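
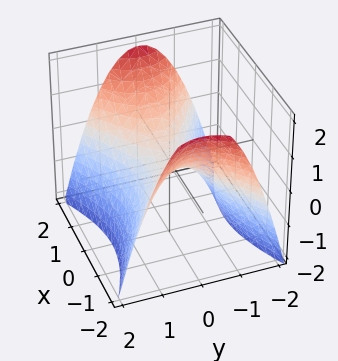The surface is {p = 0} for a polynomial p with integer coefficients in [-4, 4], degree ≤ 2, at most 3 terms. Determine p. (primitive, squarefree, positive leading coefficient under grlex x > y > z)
x^2 - 2*y^2 - 2*z

First, the degree is 2 — a saddle surface; a quadric.
Next, symmetries: mirror symmetry y ↦ −y ⇒ only even powers of y; mirror symmetry x ↦ −x ⇒ only even powers of x.
Next, observable constraints: it meets the z-axis at z = 0 (among the integer gridlines); it crosses the y-axis at the gridline y = 0.
Finally, fitting integer coefficients to these (and the overall shape) gives p.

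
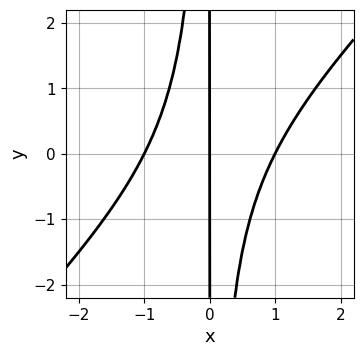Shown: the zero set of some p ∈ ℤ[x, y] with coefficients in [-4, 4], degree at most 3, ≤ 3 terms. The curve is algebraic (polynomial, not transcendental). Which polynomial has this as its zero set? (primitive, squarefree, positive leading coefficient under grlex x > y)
Degree: the shape is more complex than any degree-2 curve, so deg p = 3.
Observable constraints: the visible y-axis segment lies entirely on the curve; among the integer gridlines, it crosses the x-axis at x ∈ {-1, 0, 1}.
The integer polynomial consistent with all of this is the stated p.

x^3 - x^2*y - x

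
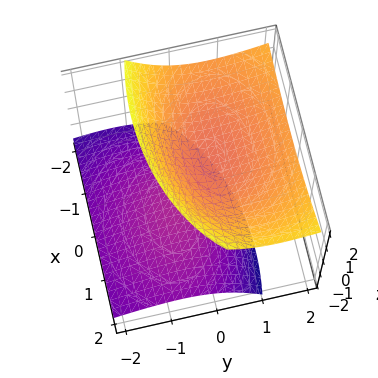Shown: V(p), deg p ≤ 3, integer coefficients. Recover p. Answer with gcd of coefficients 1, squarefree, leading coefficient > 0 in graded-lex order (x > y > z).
The picture has 2 separate pieces.
Degree: the shape is more complex than any degree-1 surface, so deg p = 2.
From the axis intercepts and sections: the surface avoids every integer x-axis point in the box; it misses every integer gridline on the y-axis.
Matching integer coefficients to the picture gives p.

x^2 + x*z + 2*y^2 - 3*y*z - 2*z^2 + 1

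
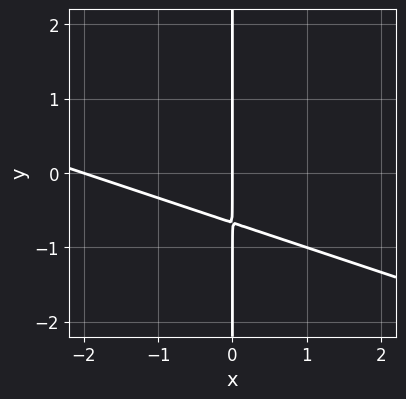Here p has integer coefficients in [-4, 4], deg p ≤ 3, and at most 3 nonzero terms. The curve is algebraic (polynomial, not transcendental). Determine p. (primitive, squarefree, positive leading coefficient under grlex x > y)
(a) Degree: the shape is more complex than any degree-1 curve, so deg p = 2.
(b) From the axis intercepts and sections: among the integer gridlines, it crosses the x-axis at x ∈ {-2, 0}; every point of the y-axis in the box is on the curve.
(c) Putting this together gives p.

x^2 + 3*x*y + 2*x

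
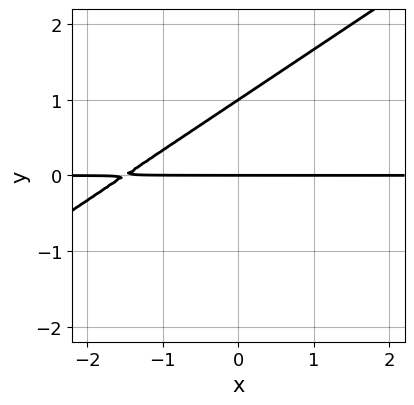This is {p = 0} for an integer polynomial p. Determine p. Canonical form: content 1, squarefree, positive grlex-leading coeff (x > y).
2*x*y - 3*y^2 + 3*y

1. Degree: the shape is more complex than any degree-1 curve, so deg p = 2.
2. Checking where it meets the axes: every point of the x-axis in the box is on the curve; the y-axis gridline crossings are at y ∈ {0, 1}.
3. Together with the visible shape, these determine p as stated.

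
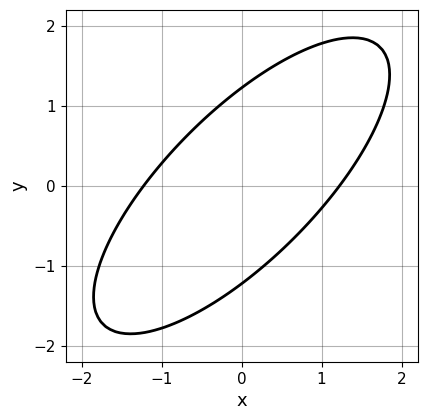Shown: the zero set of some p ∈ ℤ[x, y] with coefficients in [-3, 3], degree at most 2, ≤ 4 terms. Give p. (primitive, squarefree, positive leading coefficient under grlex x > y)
deg p = 2. A generic line meets the curve in up to 2 points.
The integer polynomial consistent with all of this is the stated p.

2*x^2 - 3*x*y + 2*y^2 - 3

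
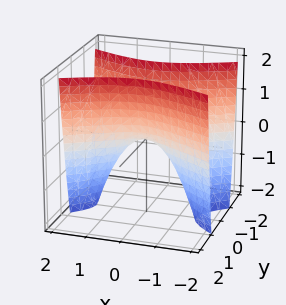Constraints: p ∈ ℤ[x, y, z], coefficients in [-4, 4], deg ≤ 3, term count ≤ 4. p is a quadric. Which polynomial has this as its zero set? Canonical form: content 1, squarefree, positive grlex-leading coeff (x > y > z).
x^2 - 3*y^2 + z

The degree is 2 — a hyperbolic paraboloid; a quadric.
Symmetries: mirror symmetry y ↦ −y ⇒ only even powers of y; it's symmetric under x → −x, forcing even powers of x.
From the visible intercepts: one x-axis crossing is at x = 0; it crosses the z-axis at the gridline z = 0.
These observations pin down the coefficients.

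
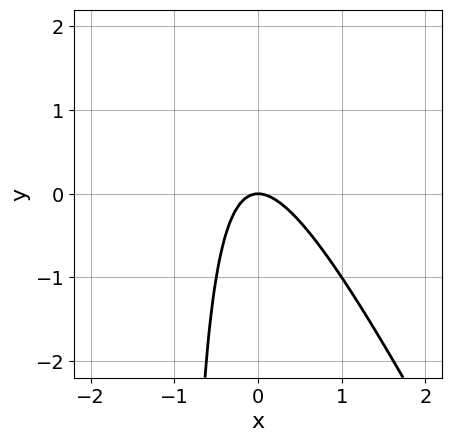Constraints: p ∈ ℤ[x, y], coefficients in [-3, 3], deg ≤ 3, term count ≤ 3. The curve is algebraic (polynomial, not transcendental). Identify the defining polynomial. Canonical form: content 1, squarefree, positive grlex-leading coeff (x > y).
First, degree: the shape is more complex than any degree-1 curve, so deg p = 2.
Next, checking where it meets the axes: it crosses the y-axis at the gridline y = 0; it crosses the x-axis at the gridline x = 0.
Finally, solving for integer coefficients yields p as stated.

2*x^2 + x*y + y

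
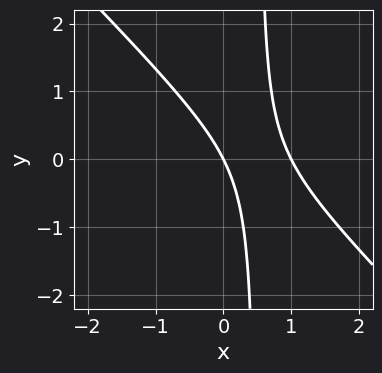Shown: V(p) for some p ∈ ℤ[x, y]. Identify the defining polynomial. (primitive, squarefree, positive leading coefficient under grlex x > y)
2*x^2 + 2*x*y - 2*x - y

The degree is 2 — a generic line meets the curve in up to 2 points.
From the axis intercepts and sections: one y-axis crossing is at y = 0; among the integer gridlines, it crosses the x-axis at x ∈ {0, 1}.
Together with the visible shape, these determine p as stated.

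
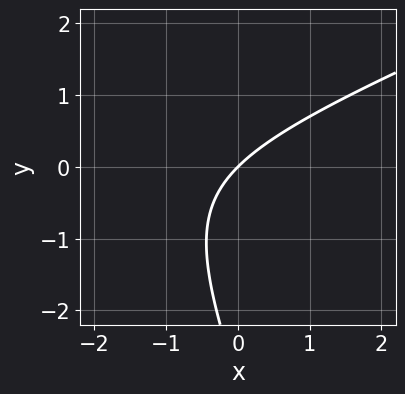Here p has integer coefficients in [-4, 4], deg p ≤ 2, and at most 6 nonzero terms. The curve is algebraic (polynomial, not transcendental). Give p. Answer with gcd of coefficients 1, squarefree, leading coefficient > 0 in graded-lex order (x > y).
x^2 - 2*x*y - y^2 + 3*x - 3*y

1. Degree: the shape is more complex than any degree-1 curve, so deg p = 2.
2. From the visible intercepts: it crosses the x-axis at the gridline x = 0; it meets the y-axis at y = 0 (among the integer gridlines).
3. These observations pin down the coefficients.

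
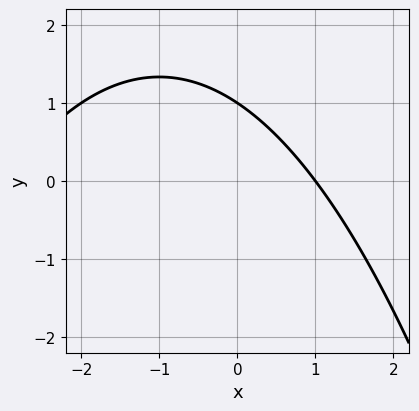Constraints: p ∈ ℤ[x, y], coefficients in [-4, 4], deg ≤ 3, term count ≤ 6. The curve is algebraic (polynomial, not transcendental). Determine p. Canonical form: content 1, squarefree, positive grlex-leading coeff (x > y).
1. The degree is 2 — the shape is more complex than any degree-1 curve.
2. Checking where it meets the axes: it crosses the y-axis at the gridline y = 1; one x-axis crossing is at x = 1.
3. Together with the visible shape, these determine p as stated.

x^2 + 2*x + 3*y - 3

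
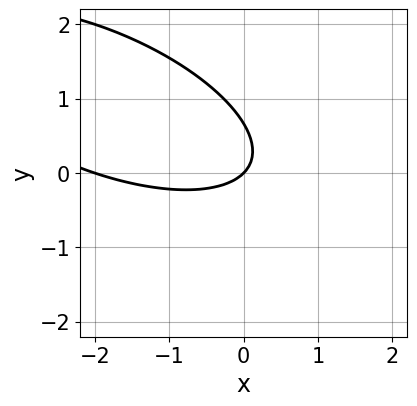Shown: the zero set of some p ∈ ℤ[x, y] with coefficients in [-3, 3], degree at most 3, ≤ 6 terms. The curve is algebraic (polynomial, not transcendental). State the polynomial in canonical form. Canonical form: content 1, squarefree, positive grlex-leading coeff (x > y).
x^2 + 2*x*y + 3*y^2 + 2*x - 2*y

1. The degree is 2 — the shape is more complex than any degree-1 curve.
2. From the axis intercepts and sections: the x-axis gridline crossings are at x ∈ {-2, 0}; one y-axis crossing is at y = 0.
3. Assembling these constraints gives the stated polynomial.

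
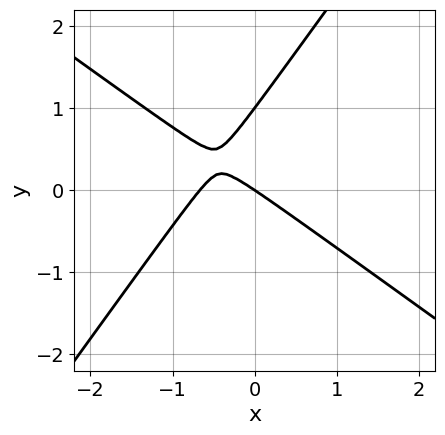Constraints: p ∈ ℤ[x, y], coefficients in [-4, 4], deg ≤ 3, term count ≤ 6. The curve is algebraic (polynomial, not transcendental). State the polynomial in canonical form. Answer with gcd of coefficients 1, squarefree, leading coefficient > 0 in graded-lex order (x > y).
3*x^2 + 2*x*y - 3*y^2 + 2*x + 3*y

First, deg p = 2. A generic line meets the curve in up to 2 points.
Next, from the visible intercepts: it crosses the x-axis at the gridline x = 0; among the integer gridlines, it crosses the y-axis at y ∈ {0, 1}.
Finally, assembling these constraints gives the stated polynomial.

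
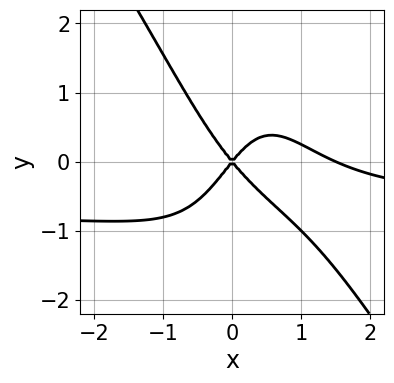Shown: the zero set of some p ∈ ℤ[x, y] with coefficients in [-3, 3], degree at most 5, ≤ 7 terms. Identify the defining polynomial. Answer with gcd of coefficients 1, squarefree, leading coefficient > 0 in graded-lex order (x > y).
(a) Degree: no degree-3 curve has this shape, so deg p = 4.
(b) Checking where it meets the axes: one x-axis crossing is at x = 0; it crosses the y-axis at the gridline y = 0.
(c) Matching integer coefficients to the picture gives p.

3*x^3*y + 2*x^2*y^2 + 2*x^3 - 3*x^2 + 2*y^2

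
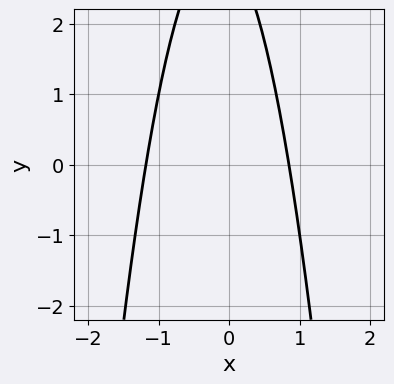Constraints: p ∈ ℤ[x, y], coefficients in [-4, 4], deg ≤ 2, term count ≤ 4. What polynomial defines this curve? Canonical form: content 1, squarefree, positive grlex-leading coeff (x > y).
3*x^2 + x + y - 3

deg p = 2. The shape is more complex than any degree-1 curve.
Observable constraints: no y-intercept at any integer in the box.
Fitting integer coefficients to these (and the overall shape) gives p.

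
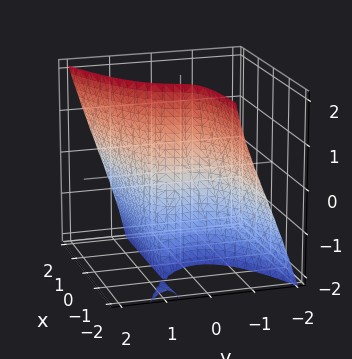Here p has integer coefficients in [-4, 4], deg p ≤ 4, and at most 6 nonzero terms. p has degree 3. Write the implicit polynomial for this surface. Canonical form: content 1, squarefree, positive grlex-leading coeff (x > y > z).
2*x*y*z - 3*y^3 + 3*x + 1

1. I count 2 distinct pieces. They look like related sheets of one shape, so recover p as a whole.
2. The degree is 3 — the shape is more complex than any degree-2 surface.
3. Against the integer gridlines: the surface avoids every integer z-axis point in the box.
4. These observations pin down the coefficients.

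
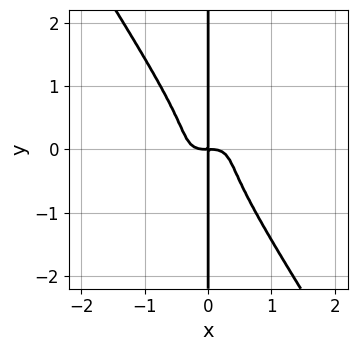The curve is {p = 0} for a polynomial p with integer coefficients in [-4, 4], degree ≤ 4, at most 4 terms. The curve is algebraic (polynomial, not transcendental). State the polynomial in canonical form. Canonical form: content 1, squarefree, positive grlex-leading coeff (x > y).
3*x^4 - 3*x^3*y + 2*x*y^3 + x*y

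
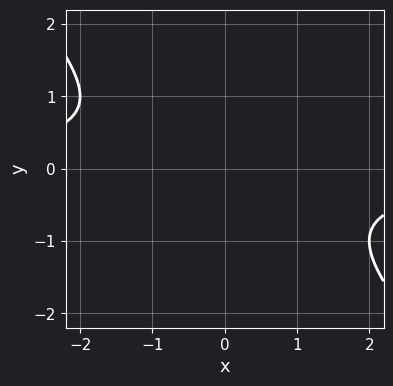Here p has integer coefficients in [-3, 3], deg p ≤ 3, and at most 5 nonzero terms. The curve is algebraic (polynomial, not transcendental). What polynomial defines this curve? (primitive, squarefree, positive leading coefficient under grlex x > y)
1. The degree is 2 — the shape is more complex than any degree-1 curve.
2. Against the integer gridlines: the curve avoids every integer x-axis point in the box; it misses every integer gridline on the y-axis.
3. Fitting integer coefficients to these (and the overall shape) gives p.

x*y + y^2 + 1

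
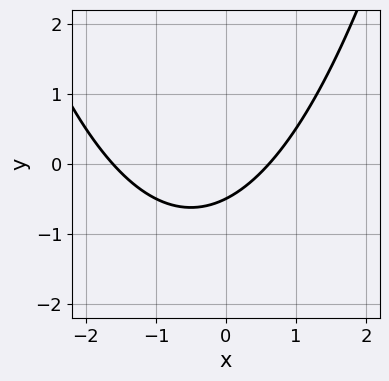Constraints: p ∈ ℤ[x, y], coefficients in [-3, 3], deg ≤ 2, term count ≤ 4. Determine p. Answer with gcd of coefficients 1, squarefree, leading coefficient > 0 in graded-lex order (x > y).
x^2 + x - 2*y - 1

First, the degree is 2 — a generic line meets the curve in up to 2 points.
Finally, solving for integer coefficients yields p as stated.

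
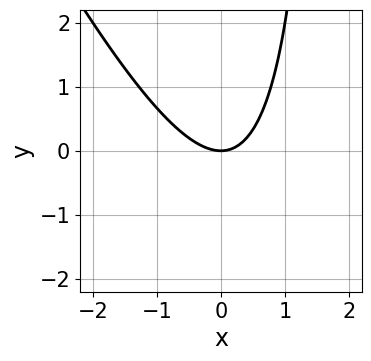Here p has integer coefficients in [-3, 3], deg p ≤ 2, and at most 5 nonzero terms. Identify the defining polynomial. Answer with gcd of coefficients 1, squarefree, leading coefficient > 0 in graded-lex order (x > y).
The degree is 2 — a generic line meets the curve in up to 2 points.
Against the integer gridlines: one x-axis crossing is at x = 0; it crosses the y-axis at the gridline y = 0.
These observations pin down the coefficients.

2*x^2 + x*y - 2*y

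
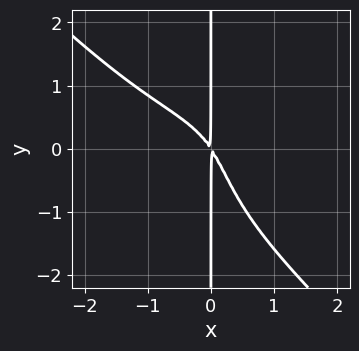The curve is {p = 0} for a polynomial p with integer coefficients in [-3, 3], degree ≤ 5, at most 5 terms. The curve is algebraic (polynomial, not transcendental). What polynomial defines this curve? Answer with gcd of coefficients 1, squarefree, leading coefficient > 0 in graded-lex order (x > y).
x^4 + x*y^3 - 2*x^2*y + 3*x^2 + 2*x*y

First, deg p = 4. A generic line meets the curve in up to 4 points.
Then, checking where it meets the axes: every point of the y-axis in the box is on the curve.
Finally, matching integer coefficients to the picture gives p.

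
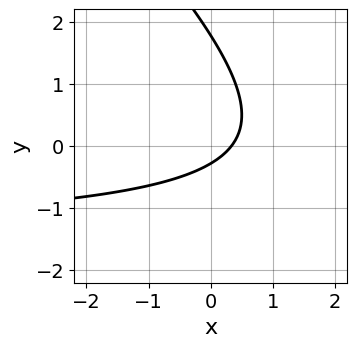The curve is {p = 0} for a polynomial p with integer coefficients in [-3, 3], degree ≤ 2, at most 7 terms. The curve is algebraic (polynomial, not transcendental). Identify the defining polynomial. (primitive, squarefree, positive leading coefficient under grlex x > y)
First, the degree is 2 — a generic line meets the curve in up to 2 points.
Finally, solving for integer coefficients yields p as stated.

2*x*y + 2*y^2 + 3*x - 3*y - 1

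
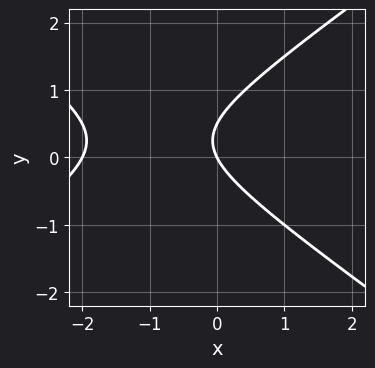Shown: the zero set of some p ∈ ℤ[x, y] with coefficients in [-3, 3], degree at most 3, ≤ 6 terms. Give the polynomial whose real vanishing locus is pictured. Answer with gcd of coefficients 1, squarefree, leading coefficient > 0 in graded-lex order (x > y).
x^2 - 2*y^2 + 2*x + y

(a) Degree: no degree-1 curve has this shape, so deg p = 2.
(b) Reading off the gridlines: it crosses the y-axis at the gridline y = 0; the x-axis gridline crossings are at x ∈ {-2, 0}.
(c) Fitting integer coefficients to these (and the overall shape) gives p.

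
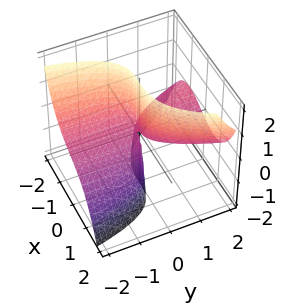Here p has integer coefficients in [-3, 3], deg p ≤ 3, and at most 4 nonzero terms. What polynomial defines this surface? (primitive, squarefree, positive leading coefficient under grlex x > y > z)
x^3 - x*y - 2*y*z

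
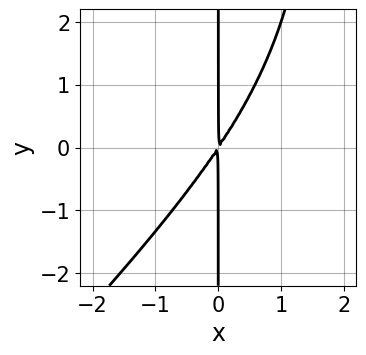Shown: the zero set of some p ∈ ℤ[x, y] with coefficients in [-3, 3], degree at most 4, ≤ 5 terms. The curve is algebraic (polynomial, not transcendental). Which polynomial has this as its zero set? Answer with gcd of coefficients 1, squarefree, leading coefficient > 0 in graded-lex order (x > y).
x^3 - x^2*y - 3*x^2 + 2*x*y

First, the degree is 3 — a generic line meets the curve in up to 3 points.
Next, against the integer gridlines: the visible y-axis segment lies entirely on the curve.
Finally, putting this together gives p.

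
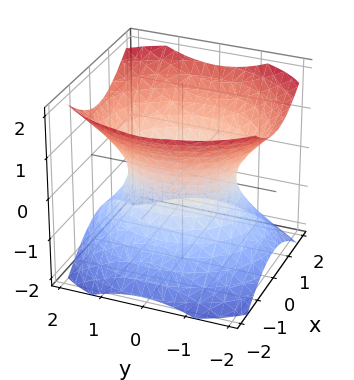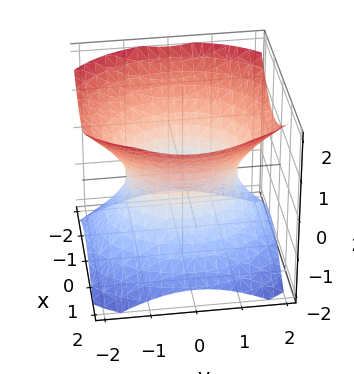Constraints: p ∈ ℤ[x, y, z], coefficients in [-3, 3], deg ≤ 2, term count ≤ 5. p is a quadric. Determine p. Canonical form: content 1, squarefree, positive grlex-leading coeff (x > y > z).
3*x^2 + 2*y^2 - 3*z^2 - 3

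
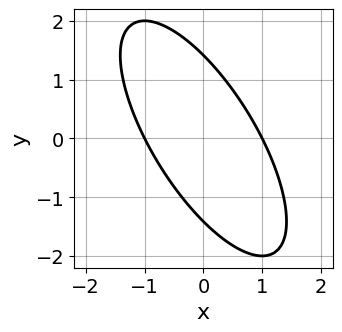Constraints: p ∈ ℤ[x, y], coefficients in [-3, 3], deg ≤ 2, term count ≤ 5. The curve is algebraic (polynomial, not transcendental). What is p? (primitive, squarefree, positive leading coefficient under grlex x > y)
2*x^2 + 2*x*y + y^2 - 2

1. Degree: the shape is more complex than any degree-1 curve, so deg p = 2.
2. Observable constraints: among the integer gridlines, it crosses the x-axis at x ∈ {-1, 1}.
3. These observations pin down the coefficients.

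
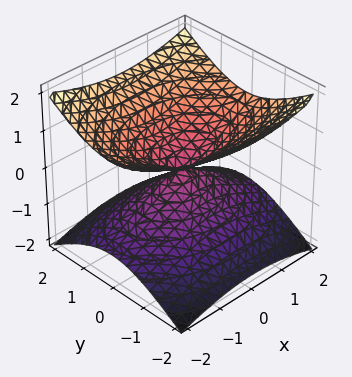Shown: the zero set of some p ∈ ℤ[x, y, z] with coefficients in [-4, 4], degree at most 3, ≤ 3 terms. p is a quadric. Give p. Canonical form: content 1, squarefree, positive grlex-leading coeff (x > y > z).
1. deg p = 2.
2. Symmetries: it's symmetric under z → −z, forcing even powers of z; it's symmetric under y → −y, forcing even powers of y; the x ↦ −x reflection is a symmetry, so x appears only in even powers.
3. Against the integer gridlines: it meets the y-axis at y = 0 (among the integer gridlines); it meets the x-axis at x = 0 (among the integer gridlines); it crosses the z-axis at the gridline z = 0.
4. Assembling these constraints gives the stated polynomial.

x^2 + 2*y^2 - 3*z^2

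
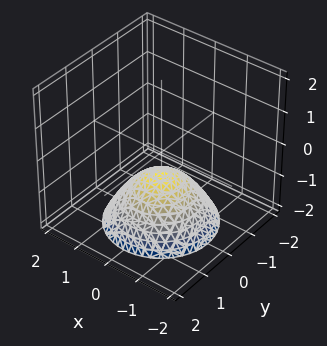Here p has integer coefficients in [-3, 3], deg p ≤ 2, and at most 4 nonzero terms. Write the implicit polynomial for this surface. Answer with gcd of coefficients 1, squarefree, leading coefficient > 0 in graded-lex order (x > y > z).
2*x^2 + 2*y^2 + 3*z + 2

The degree is 2 — the shape is more complex than any degree-1 surface.
By symmetry, every cross-section ⟂ z is a circle, so x, y appear only via x² + y².
Checking where it meets the axes: the surface avoids every integer x-axis point in the box; a circular section at z = -2 has radius between 1 and 2.
The integer polynomial consistent with all of this is the stated p.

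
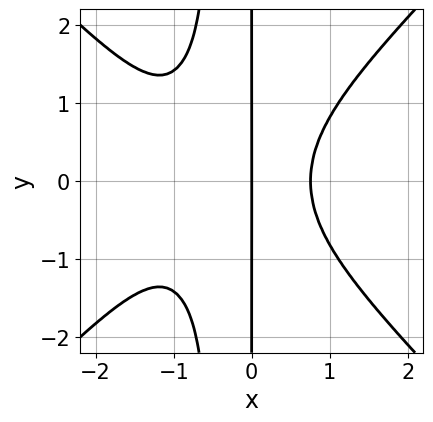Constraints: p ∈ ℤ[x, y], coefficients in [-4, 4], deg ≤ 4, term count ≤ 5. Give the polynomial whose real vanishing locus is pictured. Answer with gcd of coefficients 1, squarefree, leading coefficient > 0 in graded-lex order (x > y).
1. deg p = 4. The shape is more complex than any degree-3 curve.
2. Symmetries: the y ↦ −y reflection is a symmetry, so y appears only in even powers.
3. From the visible intercepts: it crosses the x-axis at the gridline x = 0; every point of the y-axis in the box is on the curve.
4. Solving for integer coefficients yields p as stated.

2*x^4 - 2*x^2*y^2 + 2*x^3 - x*y^2 - 2*x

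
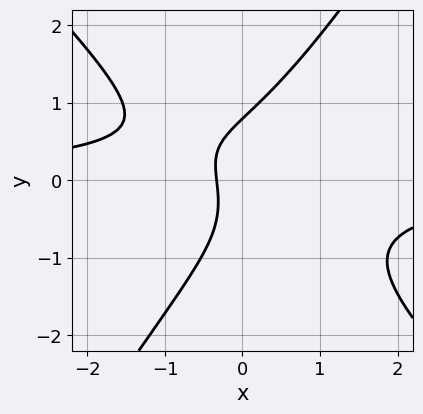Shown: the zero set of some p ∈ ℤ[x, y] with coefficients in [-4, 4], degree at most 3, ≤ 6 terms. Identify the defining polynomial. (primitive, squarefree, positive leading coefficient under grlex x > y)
deg p = 3. A generic line meets the curve in up to 3 points.
Matching integer coefficients to the picture gives p.

3*x^2*y + x*y^2 - 2*y^3 + 3*x + 1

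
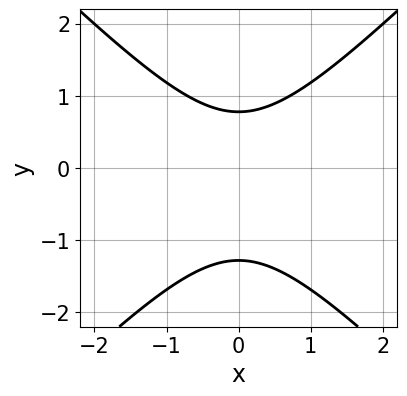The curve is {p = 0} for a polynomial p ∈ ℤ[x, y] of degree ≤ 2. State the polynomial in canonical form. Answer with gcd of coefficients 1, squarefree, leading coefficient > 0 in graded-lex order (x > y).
1. The degree is 2 — a generic line meets the curve in up to 2 points.
2. Symmetries: it's symmetric under x → −x, forcing even powers of x.
3. Against the integer gridlines: the curve avoids every integer x-axis point in the box.
4. Solving for integer coefficients yields p as stated.

2*x^2 - 2*y^2 - y + 2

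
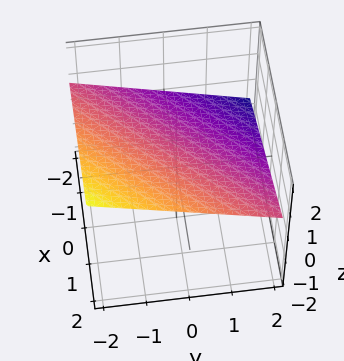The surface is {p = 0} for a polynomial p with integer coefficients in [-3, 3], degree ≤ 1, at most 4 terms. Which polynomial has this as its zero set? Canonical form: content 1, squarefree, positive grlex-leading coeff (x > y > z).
x - y - 3*z + 2

deg p = 1.
Against the integer gridlines: it meets the y-axis at y = 2 (among the integer gridlines); it crosses the x-axis at the gridline x = -2.
These observations pin down the coefficients.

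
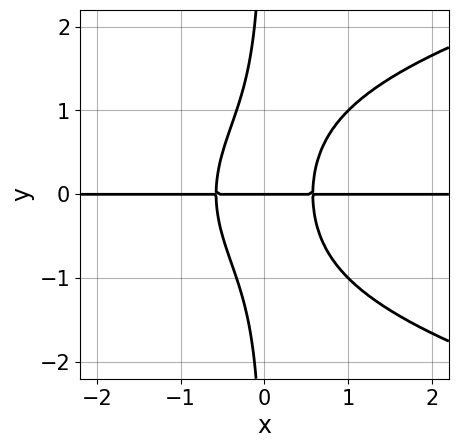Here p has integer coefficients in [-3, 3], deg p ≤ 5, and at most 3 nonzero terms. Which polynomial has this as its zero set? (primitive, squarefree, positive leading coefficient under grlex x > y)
1. deg p = 4. A generic line meets the curve in up to 4 points.
2. From the axis intercepts and sections: every point of the x-axis in the box is on the curve; one y-axis crossing is at y = 0.
3. These observations pin down the coefficients.

2*x*y^3 - 3*x^2*y + y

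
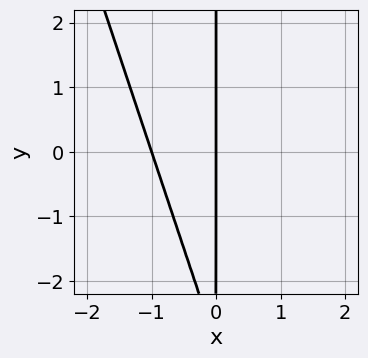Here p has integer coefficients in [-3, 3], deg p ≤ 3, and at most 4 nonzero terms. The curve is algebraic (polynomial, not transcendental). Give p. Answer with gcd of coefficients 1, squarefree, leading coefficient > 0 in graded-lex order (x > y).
1. The degree is 2 — the shape is more complex than any degree-1 curve.
2. Checking where it meets the axes: the x-axis gridline crossings are at x ∈ {-1, 0}; every point of the y-axis in the box is on the curve.
3. Putting this together gives p.

3*x^2 + x*y + 3*x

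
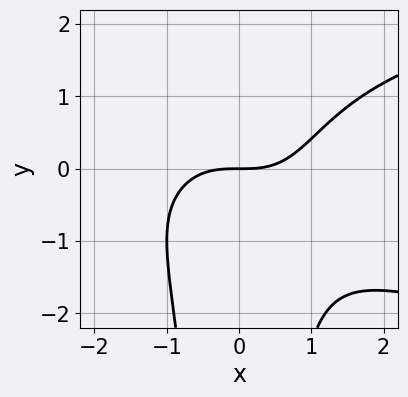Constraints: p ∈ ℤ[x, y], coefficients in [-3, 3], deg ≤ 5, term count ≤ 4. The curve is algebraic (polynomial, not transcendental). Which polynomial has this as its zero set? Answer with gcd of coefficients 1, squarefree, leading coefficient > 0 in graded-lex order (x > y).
x^2*y^2 - x^3 + 2*y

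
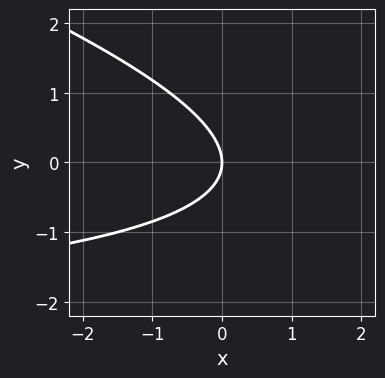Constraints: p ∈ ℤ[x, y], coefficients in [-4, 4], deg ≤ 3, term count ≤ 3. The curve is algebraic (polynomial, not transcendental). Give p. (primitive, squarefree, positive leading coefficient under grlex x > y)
1. Degree: the shape is more complex than any degree-1 curve, so deg p = 2.
2. From the visible intercepts: it crosses the x-axis at the gridline x = 0; it meets the y-axis at y = 0 (among the integer gridlines).
3. The integer polynomial consistent with all of this is the stated p.

x*y + 3*y^2 + 3*x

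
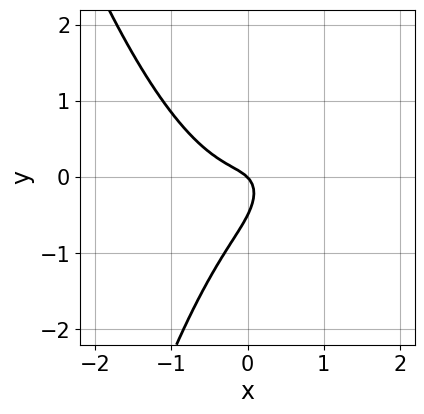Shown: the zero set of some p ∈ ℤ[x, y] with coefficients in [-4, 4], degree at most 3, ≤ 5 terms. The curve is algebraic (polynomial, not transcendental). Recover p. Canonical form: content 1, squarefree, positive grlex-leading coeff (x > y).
First, the degree is 3 — the shape is more complex than any degree-2 curve.
Then, from the visible intercepts: it meets the y-axis at y = 0 (among the integer gridlines); it crosses the x-axis at the gridline x = 0.
Finally, solving for integer coefficients yields p as stated.

3*x^3 - 2*x*y + 2*y^2 + x + y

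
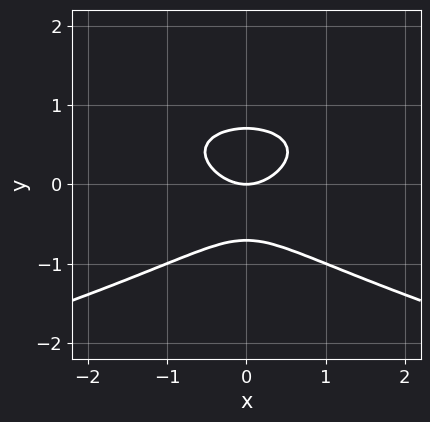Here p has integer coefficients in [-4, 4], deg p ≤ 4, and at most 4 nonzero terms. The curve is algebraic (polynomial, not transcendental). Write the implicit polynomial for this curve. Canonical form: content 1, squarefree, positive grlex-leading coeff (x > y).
First, degree: the shape is more complex than any degree-2 curve, so deg p = 3.
Then, symmetries: it's symmetric under x → −x, forcing even powers of x.
Next, against the integer gridlines: one y-axis crossing is at y = 0; it meets the x-axis at x = 0 (among the integer gridlines).
Finally, together with the visible shape, these determine p as stated.

2*y^3 + x^2 - y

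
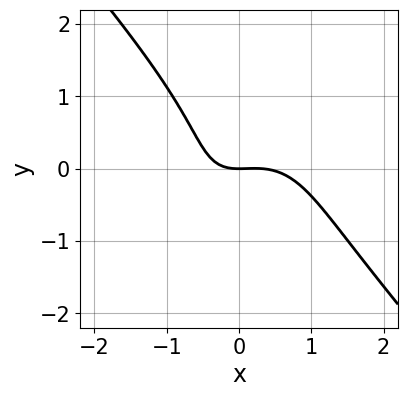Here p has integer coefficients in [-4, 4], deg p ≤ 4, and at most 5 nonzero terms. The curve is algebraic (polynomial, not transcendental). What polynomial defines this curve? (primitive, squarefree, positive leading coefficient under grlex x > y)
1. deg p = 3.
2. From the axis intercepts and sections: it meets the y-axis at y = 0 (among the integer gridlines); it crosses the x-axis at the gridline x = 0.
3. Solving for integer coefficients yields p as stated.

3*x^3 + 2*y^3 - x^2 + 2*x*y + 3*y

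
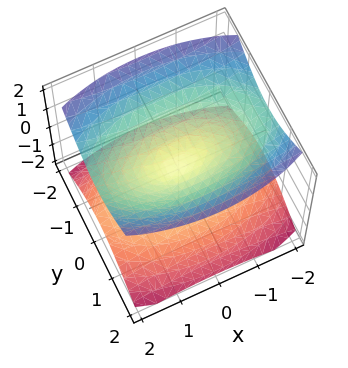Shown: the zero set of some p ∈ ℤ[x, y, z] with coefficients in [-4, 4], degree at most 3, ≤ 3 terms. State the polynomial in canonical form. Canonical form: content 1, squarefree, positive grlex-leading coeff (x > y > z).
First, there are 2 components. Treating them together as one polynomial.
Then, deg p = 2. Two nappes meeting at a single point; a quadric.
Next, symmetries: the z ↦ −z reflection is a symmetry, so z appears only in even powers; the y ↦ −y reflection is a symmetry, so y appears only in even powers; it's symmetric under x → −x, forcing even powers of x.
Next, against the integer gridlines: it meets the z-axis at z = 0 (among the integer gridlines); one y-axis crossing is at y = 0; one x-axis crossing is at x = 0.
Finally, together with the visible shape, these determine p as stated.

x^2 + 3*y^2 - 3*z^2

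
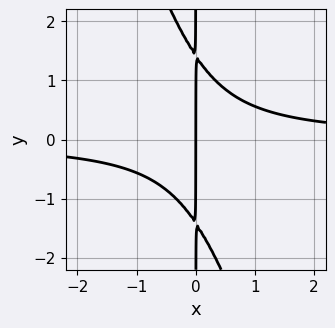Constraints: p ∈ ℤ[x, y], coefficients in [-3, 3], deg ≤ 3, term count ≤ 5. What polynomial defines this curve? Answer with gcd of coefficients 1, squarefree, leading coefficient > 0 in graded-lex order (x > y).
(a) deg p = 3.
(b) From the visible intercepts: every point of the y-axis in the box is on the curve; one x-axis crossing is at x = 0.
(c) Solving for integer coefficients yields p as stated.

3*x^2*y + x*y^2 - 2*x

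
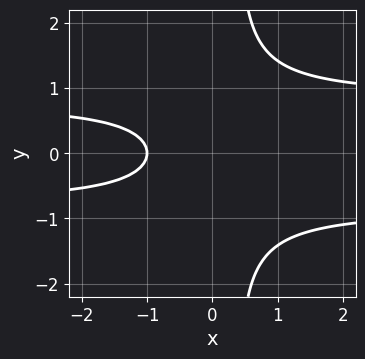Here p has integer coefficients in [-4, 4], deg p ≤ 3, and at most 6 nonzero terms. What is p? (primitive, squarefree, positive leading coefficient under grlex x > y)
3*x*y^2 - y^2 - 2*x - 2

Degree: no degree-2 curve has this shape, so deg p = 3.
Symmetries: the y ↦ −y reflection is a symmetry, so y appears only in even powers.
From the axis intercepts and sections: it misses every integer gridline on the y-axis; one x-axis crossing is at x = -1.
Matching integer coefficients to the picture gives p.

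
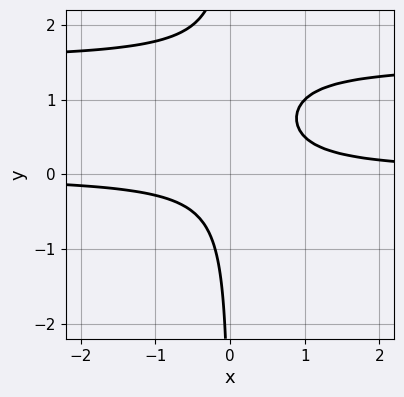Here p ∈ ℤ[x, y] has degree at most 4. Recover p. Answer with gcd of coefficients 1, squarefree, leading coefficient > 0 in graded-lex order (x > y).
1. deg p = 3. The shape is more complex than any degree-2 curve.
2. Observable constraints: the curve avoids every integer x-axis point in the box; no y-intercept at any integer in the box.
3. Putting this together gives p.

2*x*y^2 - 3*x*y + 1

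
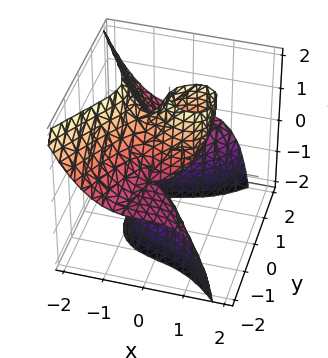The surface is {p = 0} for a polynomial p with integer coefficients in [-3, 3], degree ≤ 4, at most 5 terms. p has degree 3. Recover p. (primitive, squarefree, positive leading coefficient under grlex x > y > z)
3*x^3 + 3*y^2*z - 2*x*z + z^2 - 2*z

1. Degree: the shape is more complex than any degree-2 surface, so deg p = 3.
2. Observable constraints: the z-axis gridline crossings are at z ∈ {0, 2}; the visible y-axis segment lies entirely on the surface; one x-axis crossing is at x = 0.
3. The integer polynomial consistent with all of this is the stated p.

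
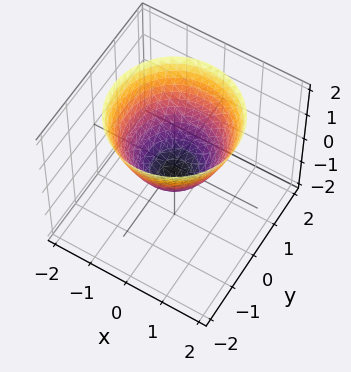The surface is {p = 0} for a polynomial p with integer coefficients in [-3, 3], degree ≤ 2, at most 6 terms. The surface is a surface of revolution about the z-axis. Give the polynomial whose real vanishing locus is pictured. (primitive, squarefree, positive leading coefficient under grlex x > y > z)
2*x^2 + 2*y^2 - 2*z - 1

1. deg p = 2.
2. Symmetries: rotational symmetry about the z-axis ⇒ p depends on x, y only through x² + y².
3. Observable constraints: a circular section at z = 2 has radius between 1 and 2.
4. Putting this together gives p.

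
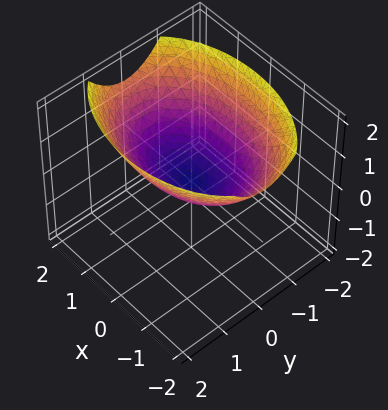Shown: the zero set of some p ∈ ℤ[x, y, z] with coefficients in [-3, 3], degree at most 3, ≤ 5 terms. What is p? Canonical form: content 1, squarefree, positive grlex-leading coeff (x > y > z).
x^2 + 2*y^2 - 3*z

deg p = 2. A single bowl opening along one axis; a quadric.
Symmetries: the y ↦ −y reflection is a symmetry, so y appears only in even powers; it's symmetric under x → −x, forcing even powers of x.
Reading off the gridlines: it crosses the y-axis at the gridline y = 0; it crosses the x-axis at the gridline x = 0; it crosses the z-axis at the gridline z = 0.
Assembling these constraints gives the stated polynomial.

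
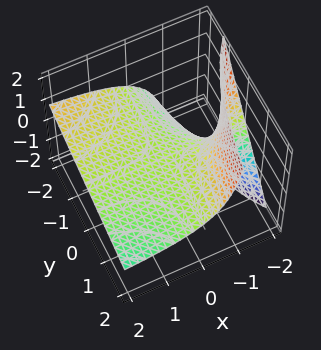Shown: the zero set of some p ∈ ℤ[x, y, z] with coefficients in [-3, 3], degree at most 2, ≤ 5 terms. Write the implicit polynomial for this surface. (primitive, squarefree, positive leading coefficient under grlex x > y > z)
x*y + 2*x*z + 3*z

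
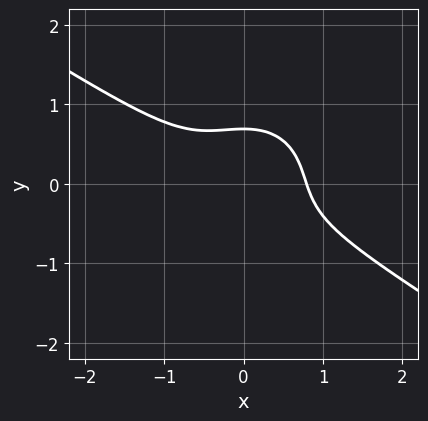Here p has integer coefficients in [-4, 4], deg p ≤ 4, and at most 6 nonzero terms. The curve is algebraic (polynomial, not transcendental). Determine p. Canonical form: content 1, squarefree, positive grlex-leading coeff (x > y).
2*x^3 + 2*x^2*y + 3*y^3 - 1

First, degree: the shape is more complex than any degree-2 curve, so deg p = 3.
Finally, matching integer coefficients to the picture gives p.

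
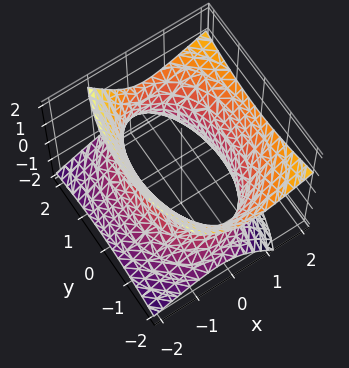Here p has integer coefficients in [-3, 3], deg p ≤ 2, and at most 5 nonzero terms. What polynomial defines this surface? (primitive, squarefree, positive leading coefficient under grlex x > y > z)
(a) The degree is 2 — no degree-1 surface has this shape.
(b) Against the integer gridlines: it misses every integer gridline on the z-axis.
(c) Together with the visible shape, these determine p as stated.

2*x^2 - 2*x*z + y^2 - 2*z^2 - 3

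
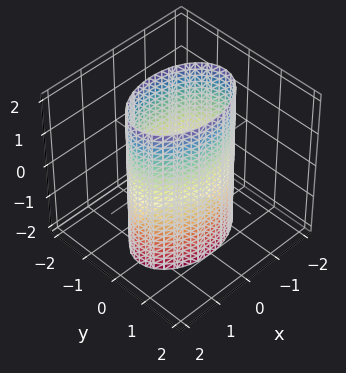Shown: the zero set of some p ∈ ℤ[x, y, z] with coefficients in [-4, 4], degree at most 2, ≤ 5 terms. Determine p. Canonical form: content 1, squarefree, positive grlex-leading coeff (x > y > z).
x^2 + 2*y^2 - 2

(a) Degree: a cylinder; a quadric, so deg p = 2.
(b) Symmetries: it's symmetric under z → −z, forcing even powers of z; it's symmetric under x → −x, forcing even powers of x; mirror symmetry y ↦ −y ⇒ only even powers of y.
(c) Observable constraints: the y-axis gridline crossings are at y ∈ {-1, 1}; it misses every integer gridline on the z-axis.
(d) These observations pin down the coefficients.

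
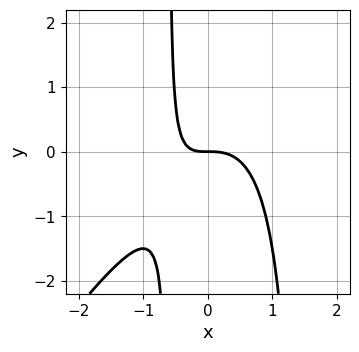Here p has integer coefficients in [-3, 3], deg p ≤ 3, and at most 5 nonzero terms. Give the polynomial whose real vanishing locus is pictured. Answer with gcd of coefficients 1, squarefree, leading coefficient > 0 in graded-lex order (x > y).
(a) The degree is 3 — a generic line meets the curve in up to 3 points.
(b) Reading off the gridlines: it crosses the y-axis at the gridline y = 0; it crosses the x-axis at the gridline x = 0.
(c) Fitting integer coefficients to these (and the overall shape) gives p.

3*x^3 - 2*x^2*y + 2*x*y + 2*y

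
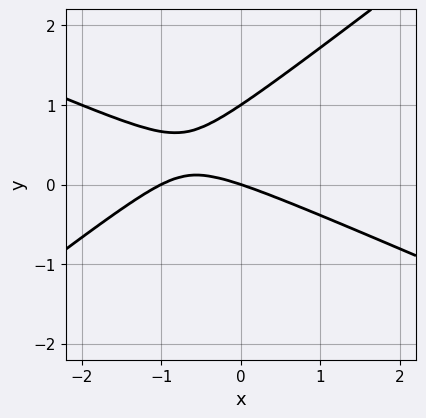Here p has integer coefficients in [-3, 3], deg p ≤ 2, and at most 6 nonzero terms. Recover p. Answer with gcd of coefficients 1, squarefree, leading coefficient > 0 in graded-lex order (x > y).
deg p = 2. The shape is more complex than any degree-1 curve.
Reading off the gridlines: the y-axis gridline crossings are at y ∈ {0, 1}; the x-axis gridline crossings are at x ∈ {-1, 0}.
Putting this together gives p.

x^2 + x*y - 3*y^2 + x + 3*y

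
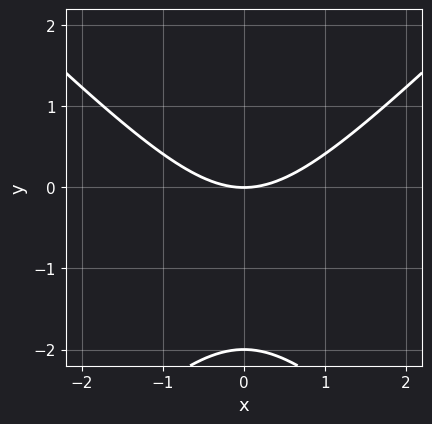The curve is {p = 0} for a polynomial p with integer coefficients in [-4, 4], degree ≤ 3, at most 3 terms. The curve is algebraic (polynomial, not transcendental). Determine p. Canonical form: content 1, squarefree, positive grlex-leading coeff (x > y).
The degree is 2 — the shape is more complex than any degree-1 curve.
Symmetries: mirror symmetry x ↦ −x ⇒ only even powers of x.
Against the integer gridlines: the y-axis gridline crossings are at y ∈ {-2, 0}; it crosses the x-axis at the gridline x = 0.
The integer polynomial consistent with all of this is the stated p.

x^2 - y^2 - 2*y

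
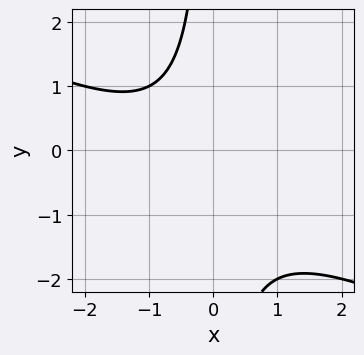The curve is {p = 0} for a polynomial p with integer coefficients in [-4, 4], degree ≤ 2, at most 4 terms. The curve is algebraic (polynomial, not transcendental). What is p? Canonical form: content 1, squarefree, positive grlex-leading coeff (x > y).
The degree is 2 — the shape is more complex than any degree-1 curve.
From the axis intercepts and sections: it misses every integer gridline on the y-axis; it misses every integer gridline on the x-axis.
The integer polynomial consistent with all of this is the stated p.

x^2 + 2*x*y + x + 2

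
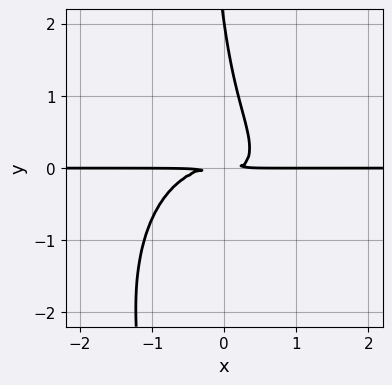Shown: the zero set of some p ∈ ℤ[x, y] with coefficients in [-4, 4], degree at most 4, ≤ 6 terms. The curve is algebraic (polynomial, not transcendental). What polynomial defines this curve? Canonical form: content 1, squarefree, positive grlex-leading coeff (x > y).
(a) deg p = 4.
(b) Checking where it meets the axes: every point of the x-axis in the box is on the curve; it meets the y-axis at y = 2 (among the integer gridlines).
(c) Fitting integer coefficients to these (and the overall shape) gives p.

3*x^3*y + 2*x*y^3 + 3*x*y^2 + y^3 - 2*y^2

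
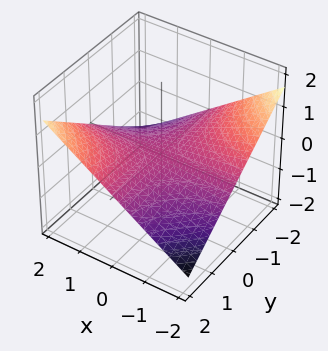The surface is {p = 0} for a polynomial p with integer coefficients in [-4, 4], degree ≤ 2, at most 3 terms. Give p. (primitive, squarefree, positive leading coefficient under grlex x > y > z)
x*y - 3*z

(a) Degree: a saddle surface; a quadric, so deg p = 2.
(b) Observable constraints: the visible x-axis segment lies entirely on the surface; the visible y-axis segment lies entirely on the surface.
(c) The integer polynomial consistent with all of this is the stated p.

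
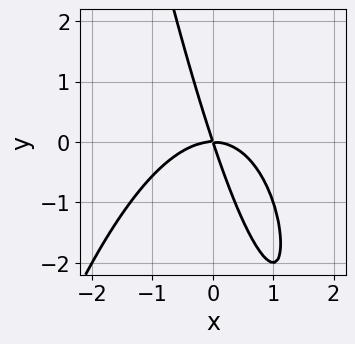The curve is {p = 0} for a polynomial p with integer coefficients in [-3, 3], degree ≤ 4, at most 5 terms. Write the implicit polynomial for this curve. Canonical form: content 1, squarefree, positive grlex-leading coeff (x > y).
1. Degree: the shape is more complex than any degree-2 curve, so deg p = 3.
2. From the axis intercepts and sections: one y-axis crossing is at y = 0; one x-axis crossing is at x = 0.
3. Assembling these constraints gives the stated polynomial.

2*x^3 + 3*x*y + y^2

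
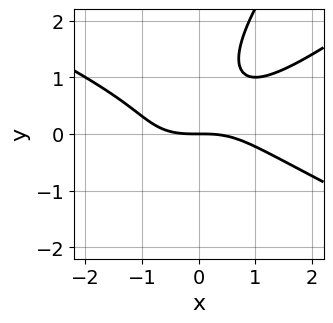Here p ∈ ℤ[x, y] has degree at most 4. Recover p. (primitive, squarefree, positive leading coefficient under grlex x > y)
First, degree: a generic line meets the curve in up to 3 points, so deg p = 3.
Next, from the axis intercepts and sections: one x-axis crossing is at x = 0; it meets the y-axis at y = 0 (among the integer gridlines).
Finally, matching integer coefficients to the picture gives p.

x^3 - 3*x*y^2 + 2*y^3 - 3*y^2 + 3*y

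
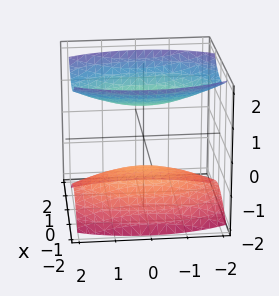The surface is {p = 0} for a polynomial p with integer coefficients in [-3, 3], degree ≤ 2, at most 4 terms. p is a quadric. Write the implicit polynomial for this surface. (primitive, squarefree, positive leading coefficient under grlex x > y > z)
3*x^2 + y^2 - 3*z^2 + 3

First, I count 2 distinct pieces.
Next, the degree is 2 — two separate bowl-shaped sheets opening away from each other; a quadric.
Next, symmetries: the x ↦ −x reflection is a symmetry, so x appears only in even powers; it's symmetric under z → −z, forcing even powers of z; the y ↦ −y reflection is a symmetry, so y appears only in even powers.
Then, checking where it meets the axes: no y-intercept at any integer in the box; among the integer gridlines, it crosses the z-axis at z ∈ {-1, 1}.
Finally, solving for integer coefficients yields p as stated.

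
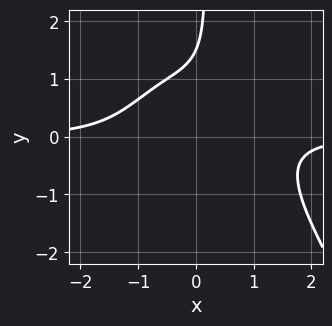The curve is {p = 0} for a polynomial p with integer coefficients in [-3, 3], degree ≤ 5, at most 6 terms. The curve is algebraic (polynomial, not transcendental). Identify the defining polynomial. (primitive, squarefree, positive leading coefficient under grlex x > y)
1. The degree is 4 — no degree-3 curve has this shape.
2. From the axis intercepts and sections: it misses every integer gridline on the x-axis.
3. These observations pin down the coefficients.

2*x^3*y + x^2*y^2 + 2*x*y^2 - 2*y + 3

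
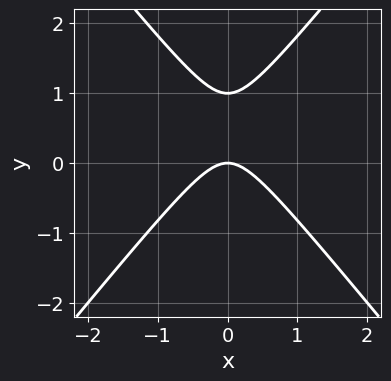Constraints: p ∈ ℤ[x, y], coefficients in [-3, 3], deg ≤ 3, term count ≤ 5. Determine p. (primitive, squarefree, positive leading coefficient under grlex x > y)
3*x^2 - 2*y^2 + 2*y

(a) Degree: no degree-1 curve has this shape, so deg p = 2.
(b) Symmetries: it's symmetric under x → −x, forcing even powers of x.
(c) From the visible intercepts: the y-axis gridline crossings are at y ∈ {0, 1}; one x-axis crossing is at x = 0.
(d) These observations pin down the coefficients.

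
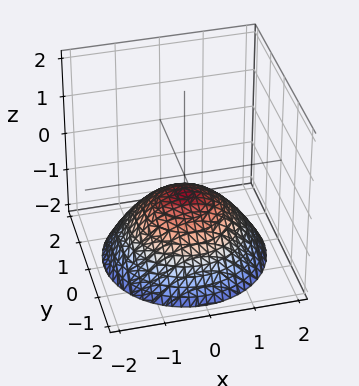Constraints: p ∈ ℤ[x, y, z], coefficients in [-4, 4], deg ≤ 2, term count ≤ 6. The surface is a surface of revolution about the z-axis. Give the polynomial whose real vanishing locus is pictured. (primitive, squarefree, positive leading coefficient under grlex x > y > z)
x^2 + y^2 + 2*z + 1

deg p = 2.
Symmetry: the surface is invariant under rotation about z: p = q(x² + y², z).
Against the integer gridlines: a circular section at z = -1 has radius exactly 1; the surface avoids every integer x-axis point in the box.
Fitting integer coefficients to these (and the overall shape) gives p.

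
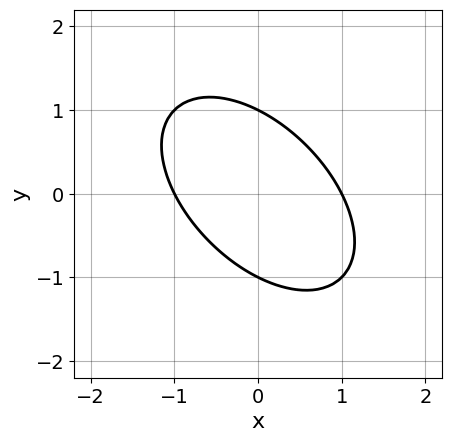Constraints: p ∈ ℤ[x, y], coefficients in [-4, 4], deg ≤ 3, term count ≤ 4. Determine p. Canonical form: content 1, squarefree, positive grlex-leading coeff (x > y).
1. The degree is 2 — no degree-1 curve has this shape.
2. Checking where it meets the axes: among the integer gridlines, it crosses the x-axis at x ∈ {-1, 1}; among the integer gridlines, it crosses the y-axis at y ∈ {-1, 1}.
3. Solving for integer coefficients yields p as stated.

x^2 + x*y + y^2 - 1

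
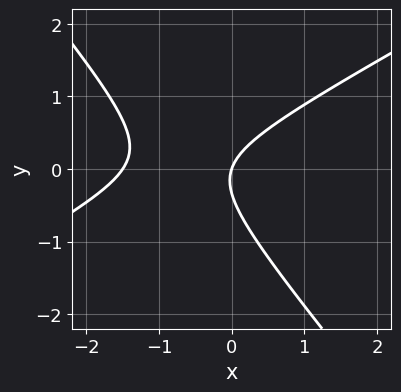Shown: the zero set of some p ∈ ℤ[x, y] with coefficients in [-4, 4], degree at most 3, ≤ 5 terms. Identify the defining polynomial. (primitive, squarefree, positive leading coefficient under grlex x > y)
First, degree: a generic line meets the curve in up to 2 points, so deg p = 2.
Then, from the visible intercepts: it meets the x-axis at x = 0 (among the integer gridlines); one y-axis crossing is at y = 0.
Finally, matching integer coefficients to the picture gives p.

2*x^2 - 2*x*y - 3*y^2 + 3*x - y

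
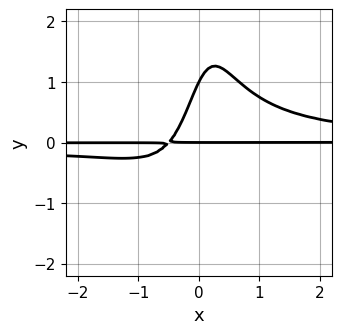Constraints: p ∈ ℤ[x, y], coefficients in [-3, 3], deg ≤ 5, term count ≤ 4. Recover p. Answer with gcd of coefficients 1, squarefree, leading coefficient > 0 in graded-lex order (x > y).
3*x^2*y^2 - 2*x*y + y^2 - y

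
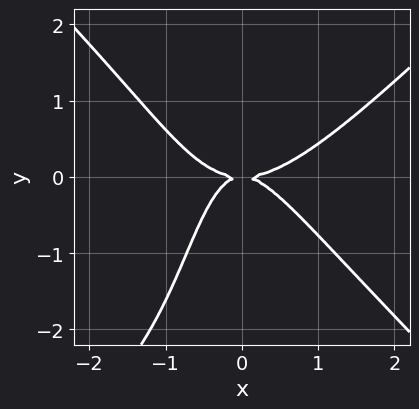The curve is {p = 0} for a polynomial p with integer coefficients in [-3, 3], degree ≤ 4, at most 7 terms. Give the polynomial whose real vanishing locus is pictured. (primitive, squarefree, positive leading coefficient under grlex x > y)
The degree is 4 — a generic line meets the curve in up to 4 points.
Reading off the gridlines: it meets the x-axis at x = 0 (among the integer gridlines); it crosses the y-axis at the gridline y = 0.
Together with the visible shape, these determine p as stated.

x^4 - x^2*y^2 - x^2*y - x*y^2 - y^2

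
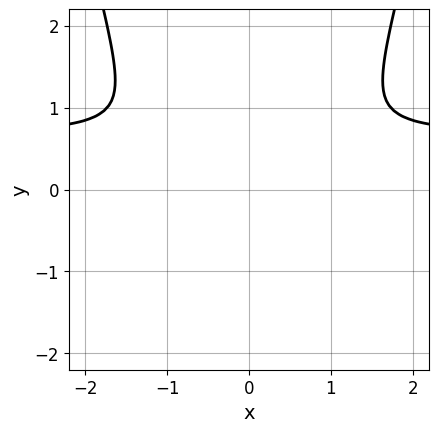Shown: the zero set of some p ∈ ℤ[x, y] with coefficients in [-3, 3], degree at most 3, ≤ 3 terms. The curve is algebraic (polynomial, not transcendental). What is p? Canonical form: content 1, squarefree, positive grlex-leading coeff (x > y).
First, deg p = 3. No degree-2 curve has this shape.
Next, symmetries: the x ↦ −x reflection is a symmetry, so x appears only in even powers.
Finally, assembling these constraints gives the stated polynomial.

3*x^2*y - 2*x^2 - 3*y^2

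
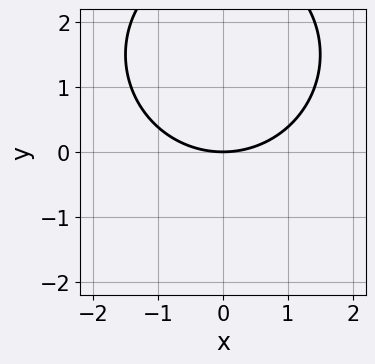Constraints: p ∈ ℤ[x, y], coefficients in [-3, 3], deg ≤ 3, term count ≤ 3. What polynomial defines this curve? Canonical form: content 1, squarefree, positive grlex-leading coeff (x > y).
x^2 + y^2 - 3*y

(a) The degree is 2 — no degree-1 curve has this shape.
(b) Symmetries: the x ↦ −x reflection is a symmetry, so x appears only in even powers.
(c) Checking where it meets the axes: it crosses the y-axis at the gridline y = 0; one x-axis crossing is at x = 0.
(d) Solving for integer coefficients yields p as stated.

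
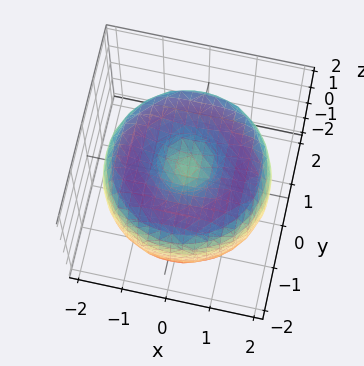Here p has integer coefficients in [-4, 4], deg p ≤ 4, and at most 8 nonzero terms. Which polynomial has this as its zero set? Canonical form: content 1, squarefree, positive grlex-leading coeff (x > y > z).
x^4 + 2*x^2*y^2 + y^4 - 3*x^2 - 3*y^2 + 2*z^2 - 1

The degree is 4 — a generic line meets the surface in up to 4 points.
By symmetry, the surface is invariant under rotation about z: p = q(x² + y², z).
From the axis intercepts and sections: a circular section at z = -1 has radius between 0 and 1.
Together with the visible shape, these determine p as stated.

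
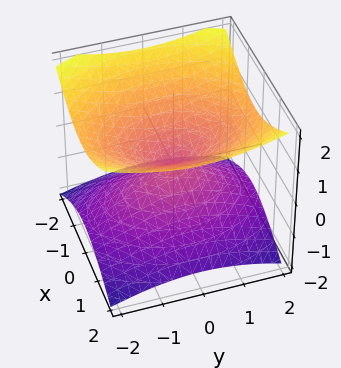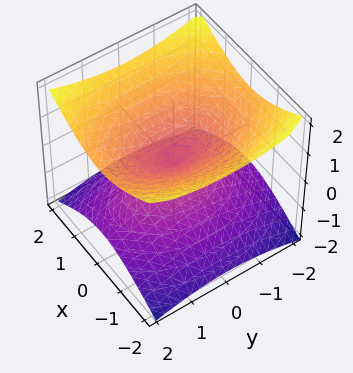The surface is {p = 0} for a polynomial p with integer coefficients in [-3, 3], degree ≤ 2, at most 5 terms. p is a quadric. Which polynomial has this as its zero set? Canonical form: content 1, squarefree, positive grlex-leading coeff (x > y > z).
2*x^2 + y^2 - 3*z^2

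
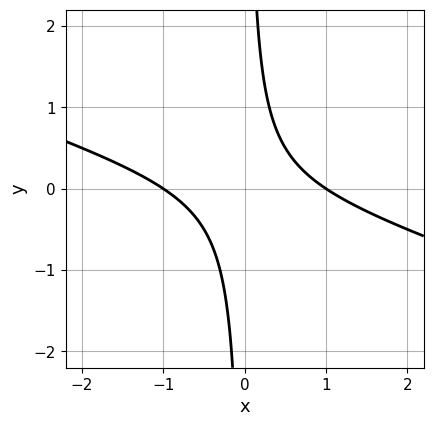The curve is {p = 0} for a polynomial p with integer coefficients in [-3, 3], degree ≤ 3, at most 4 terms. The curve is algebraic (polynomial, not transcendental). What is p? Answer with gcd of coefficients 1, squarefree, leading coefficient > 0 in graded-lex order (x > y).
x^2 + 3*x*y - 1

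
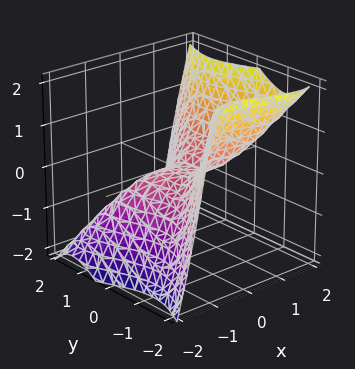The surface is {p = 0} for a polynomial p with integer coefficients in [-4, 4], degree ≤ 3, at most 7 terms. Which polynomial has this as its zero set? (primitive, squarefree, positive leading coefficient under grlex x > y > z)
Degree: a generic line meets the surface in up to 3 points, so deg p = 3.
Observable constraints: it meets the z-axis at z = 0 (among the integer gridlines); it meets the y-axis at y = 0 (among the integer gridlines).
Assembling these constraints gives the stated polynomial.

3*x^3 + 2*x^2*y - 2*x^2*z - 2*y^3 - 3*z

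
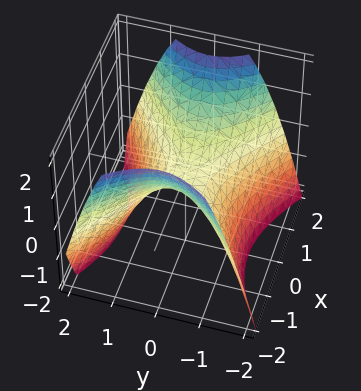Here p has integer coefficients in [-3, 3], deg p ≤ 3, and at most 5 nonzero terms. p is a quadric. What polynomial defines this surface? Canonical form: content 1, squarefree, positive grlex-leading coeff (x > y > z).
2*x^2 - 3*y^2 - 3*z

1. deg p = 2. A saddle surface; a quadric.
2. Symmetries: it's symmetric under y → −y, forcing even powers of y; mirror symmetry x ↦ −x ⇒ only even powers of x.
3. Reading off the gridlines: it crosses the x-axis at the gridline x = 0; it meets the y-axis at y = 0 (among the integer gridlines); it meets the z-axis at z = 0 (among the integer gridlines).
4. Together with the visible shape, these determine p as stated.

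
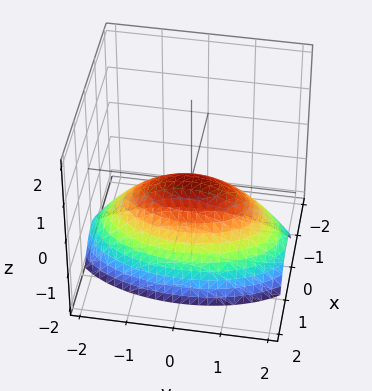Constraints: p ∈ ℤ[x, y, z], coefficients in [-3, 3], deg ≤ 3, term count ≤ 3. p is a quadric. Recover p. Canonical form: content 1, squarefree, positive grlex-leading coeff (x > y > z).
First, degree: a single bowl opening along one axis; a quadric, so deg p = 2.
Next, symmetries: mirror symmetry x ↦ −x ⇒ only even powers of x; it's symmetric under y → −y, forcing even powers of y.
Then, observable constraints: one z-axis crossing is at z = 0; it crosses the y-axis at the gridline y = 0.
Finally, the integer polynomial consistent with all of this is the stated p.

3*x^2 + y^2 + 3*z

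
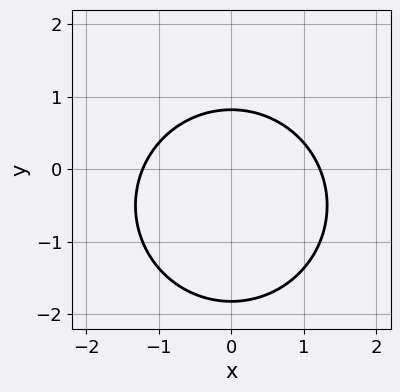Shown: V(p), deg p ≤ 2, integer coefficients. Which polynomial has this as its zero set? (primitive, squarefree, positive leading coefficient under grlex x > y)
First, degree: a generic line meets the curve in up to 2 points, so deg p = 2.
Next, symmetries: mirror symmetry x ↦ −x ⇒ only even powers of x.
Finally, fitting integer coefficients to these (and the overall shape) gives p.

2*x^2 + 2*y^2 + 2*y - 3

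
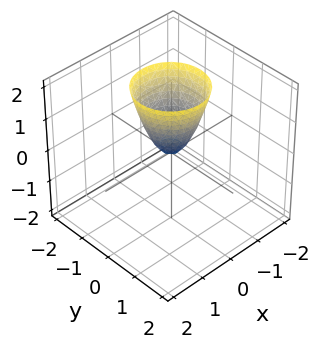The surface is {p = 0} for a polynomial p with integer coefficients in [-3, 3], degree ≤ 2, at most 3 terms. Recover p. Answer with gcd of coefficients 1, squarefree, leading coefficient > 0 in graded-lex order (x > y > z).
2*x^2 + 2*y^2 - z

1. The degree is 2 — a paraboloid; a quadric.
2. Symmetries: rotational symmetry about the z-axis ⇒ p depends on x, y only through x² + y².
3. From the axis intercepts and sections: it crosses the x-axis at the gridline x = 0; one z-axis crossing is at z = 0; a circular section at z = 1 has radius between 0 and 1; one y-axis crossing is at y = 0.
4. Fitting integer coefficients to these (and the overall shape) gives p.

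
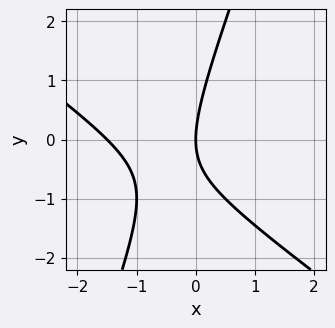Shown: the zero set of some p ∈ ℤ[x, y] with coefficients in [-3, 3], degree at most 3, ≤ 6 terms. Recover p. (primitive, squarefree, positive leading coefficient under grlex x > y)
The degree is 2 — a generic line meets the curve in up to 2 points.
From the visible intercepts: one y-axis crossing is at y = 0; one x-axis crossing is at x = 0.
Fitting integer coefficients to these (and the overall shape) gives p.

2*x^2 + 2*x*y - y^2 + 3*x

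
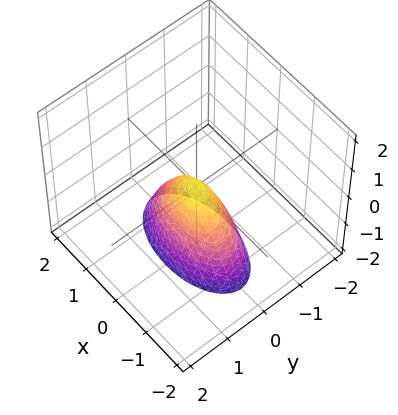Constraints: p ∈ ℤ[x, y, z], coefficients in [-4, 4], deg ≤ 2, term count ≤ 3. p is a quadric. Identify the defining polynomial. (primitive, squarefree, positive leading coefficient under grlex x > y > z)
x^2 + 3*y^2 + z

1. The degree is 2 — a single bowl opening along one axis; a quadric.
2. Symmetries: mirror symmetry x ↦ −x ⇒ only even powers of x; the y ↦ −y reflection is a symmetry, so y appears only in even powers.
3. Reading off the gridlines: it crosses the y-axis at the gridline y = 0; it crosses the x-axis at the gridline x = 0; one z-axis crossing is at z = 0.
4. Putting this together gives p.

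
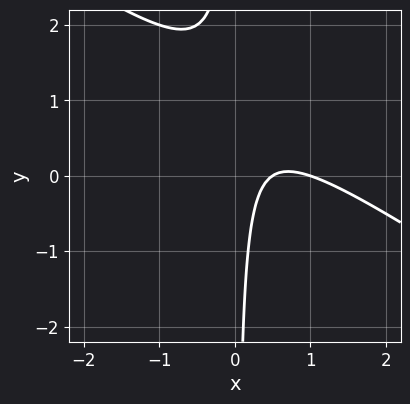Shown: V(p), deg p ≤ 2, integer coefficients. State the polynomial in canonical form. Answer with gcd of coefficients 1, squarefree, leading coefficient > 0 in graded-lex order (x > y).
2*x^2 + 3*x*y - 3*x + 1

(a) Degree: a generic line meets the curve in up to 2 points, so deg p = 2.
(b) Checking where it meets the axes: one x-axis crossing is at x = 1; the curve avoids every integer y-axis point in the box.
(c) The integer polynomial consistent with all of this is the stated p.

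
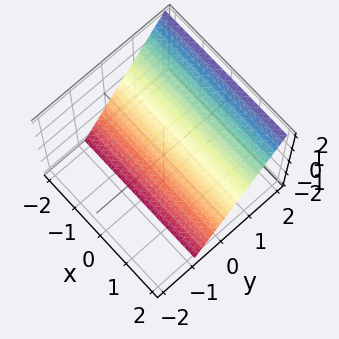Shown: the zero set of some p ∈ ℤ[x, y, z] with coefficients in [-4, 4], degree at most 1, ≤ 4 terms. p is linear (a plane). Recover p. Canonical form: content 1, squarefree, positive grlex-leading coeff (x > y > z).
3*y - 2*z - 2

deg p = 1.
From the axis intercepts and sections: it crosses the z-axis at the gridline z = -1; the surface avoids every integer x-axis point in the box.
Solving for integer coefficients yields p as stated.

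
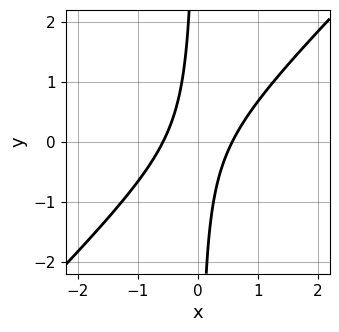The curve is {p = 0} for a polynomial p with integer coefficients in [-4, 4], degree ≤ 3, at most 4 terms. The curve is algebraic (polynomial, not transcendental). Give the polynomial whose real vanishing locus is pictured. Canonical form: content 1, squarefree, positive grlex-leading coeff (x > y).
1. Degree: no degree-1 curve has this shape, so deg p = 2.
2. From the visible intercepts: it misses every integer gridline on the y-axis.
3. Putting this together gives p.

3*x^2 - 3*x*y - 1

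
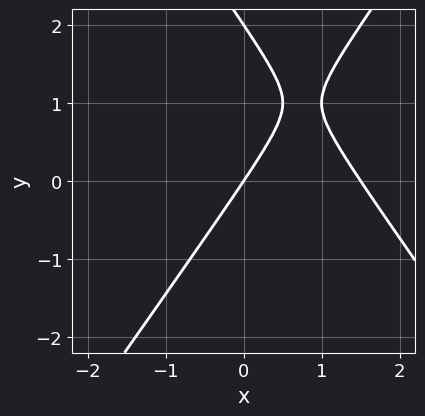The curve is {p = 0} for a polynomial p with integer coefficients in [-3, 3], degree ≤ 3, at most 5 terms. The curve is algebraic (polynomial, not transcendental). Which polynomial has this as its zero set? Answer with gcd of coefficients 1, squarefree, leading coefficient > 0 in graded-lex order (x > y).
2*x^2 - y^2 - 3*x + 2*y

deg p = 2. No degree-1 curve has this shape.
From the visible intercepts: it meets the x-axis at x = 0 (among the integer gridlines); the y-axis gridline crossings are at y ∈ {0, 2}.
Assembling these constraints gives the stated polynomial.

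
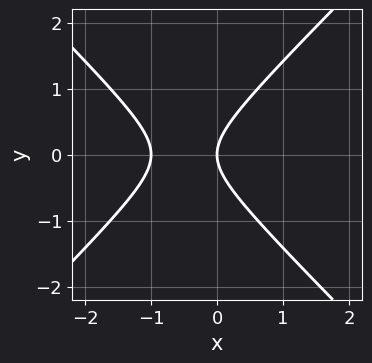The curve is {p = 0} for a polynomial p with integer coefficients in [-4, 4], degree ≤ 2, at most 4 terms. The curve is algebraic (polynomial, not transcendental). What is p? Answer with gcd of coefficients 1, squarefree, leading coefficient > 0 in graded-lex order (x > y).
First, the degree is 2 — no degree-1 curve has this shape.
Next, symmetries: mirror symmetry y ↦ −y ⇒ only even powers of y.
Next, from the visible intercepts: among the integer gridlines, it crosses the x-axis at x ∈ {-1, 0}; one y-axis crossing is at y = 0.
Finally, the integer polynomial consistent with all of this is the stated p.

x^2 - y^2 + x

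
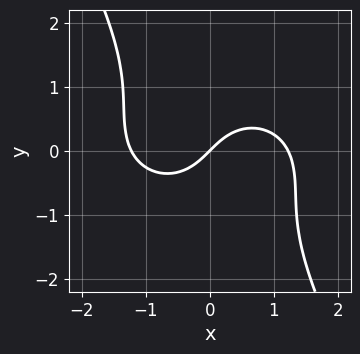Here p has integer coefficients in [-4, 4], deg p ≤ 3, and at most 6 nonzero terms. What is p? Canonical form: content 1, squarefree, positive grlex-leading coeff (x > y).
The degree is 3 — no degree-2 curve has this shape.
Observable constraints: one x-axis crossing is at x = 0; one y-axis crossing is at y = 0.
Assembling these constraints gives the stated polynomial.

2*x^3 + 3*x*y^2 + 2*y^3 - 3*x + 3*y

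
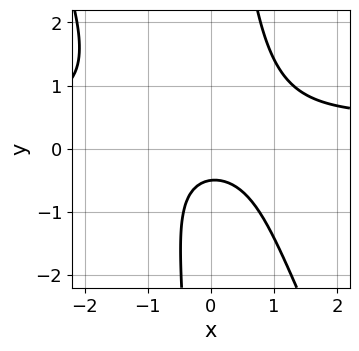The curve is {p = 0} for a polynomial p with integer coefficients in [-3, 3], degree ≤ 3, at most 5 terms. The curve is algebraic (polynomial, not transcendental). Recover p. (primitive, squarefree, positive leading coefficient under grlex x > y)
2*x^2*y + x*y^2 - x^2 - 2*y - 1

The degree is 3 — no degree-2 curve has this shape.
Observable constraints: it misses every integer gridline on the x-axis.
Assembling these constraints gives the stated polynomial.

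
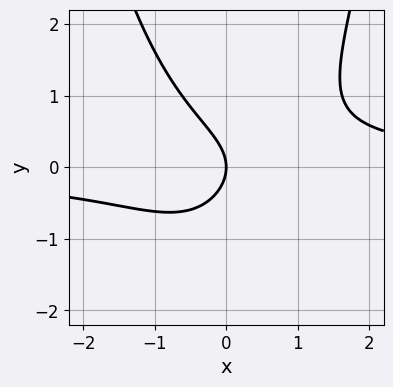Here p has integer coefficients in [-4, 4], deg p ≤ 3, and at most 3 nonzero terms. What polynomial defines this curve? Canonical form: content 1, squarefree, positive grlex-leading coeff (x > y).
x^2*y - y^2 - x

First, degree: no degree-2 curve has this shape, so deg p = 3.
Then, from the visible intercepts: it crosses the x-axis at the gridline x = 0; it crosses the y-axis at the gridline y = 0.
Finally, putting this together gives p.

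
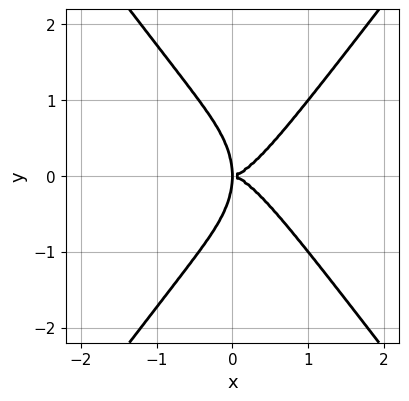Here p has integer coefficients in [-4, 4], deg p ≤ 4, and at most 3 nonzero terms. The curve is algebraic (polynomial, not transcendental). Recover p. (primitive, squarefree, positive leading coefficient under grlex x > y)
3*x^4 - y^4 - 2*x*y^2

1. The degree is 4 — the shape is more complex than any degree-3 curve.
2. Symmetries: it's symmetric under y → −y, forcing even powers of y.
3. From the visible intercepts: it meets the x-axis at x = 0 (among the integer gridlines); it crosses the y-axis at the gridline y = 0.
4. The integer polynomial consistent with all of this is the stated p.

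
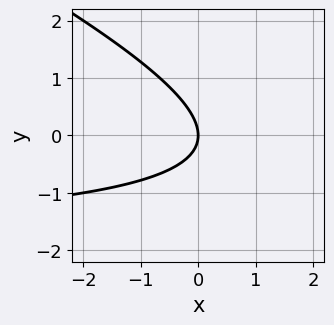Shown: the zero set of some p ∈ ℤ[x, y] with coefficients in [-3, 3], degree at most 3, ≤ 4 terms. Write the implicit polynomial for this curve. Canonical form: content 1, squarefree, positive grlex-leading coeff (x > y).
x*y + 2*y^2 + 2*x

Degree: the shape is more complex than any degree-1 curve, so deg p = 2.
Checking where it meets the axes: it meets the y-axis at y = 0 (among the integer gridlines); it meets the x-axis at x = 0 (among the integer gridlines).
The integer polynomial consistent with all of this is the stated p.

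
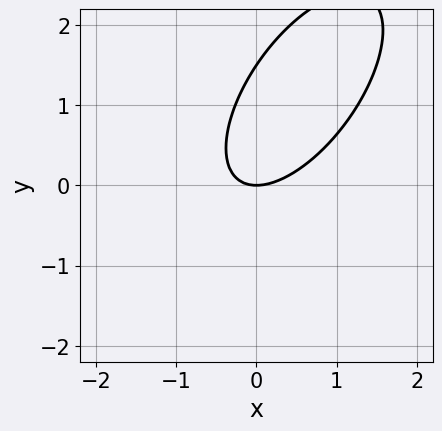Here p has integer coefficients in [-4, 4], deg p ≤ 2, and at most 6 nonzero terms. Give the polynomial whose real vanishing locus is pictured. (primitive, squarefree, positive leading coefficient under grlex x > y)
3*x^2 - 3*x*y + 2*y^2 - 3*y

(a) Degree: no degree-1 curve has this shape, so deg p = 2.
(b) Checking where it meets the axes: one x-axis crossing is at x = 0; it crosses the y-axis at the gridline y = 0.
(c) Putting this together gives p.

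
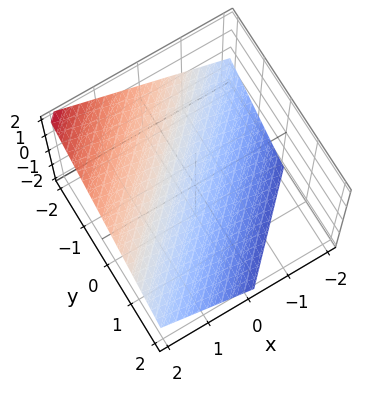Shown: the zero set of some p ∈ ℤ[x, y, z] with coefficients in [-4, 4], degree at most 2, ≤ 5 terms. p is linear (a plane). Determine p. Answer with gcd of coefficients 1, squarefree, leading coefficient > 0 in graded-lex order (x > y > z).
Degree: the surface is flat (a plane), so deg p = 1.
Reading off the gridlines: it crosses the y-axis at the gridline y = -1; it crosses the x-axis at the gridline x = 1.
Together with the visible shape, these determine p as stated.

2*x - 2*y - 3*z - 2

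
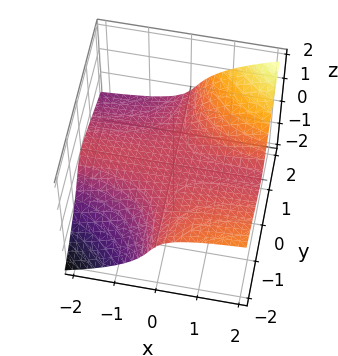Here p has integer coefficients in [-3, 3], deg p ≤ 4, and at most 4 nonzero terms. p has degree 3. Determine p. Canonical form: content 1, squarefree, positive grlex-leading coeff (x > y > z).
deg p = 3. The shape is more complex than any degree-2 surface.
Observable constraints: every point of the y-axis in the box is on the surface; one z-axis crossing is at z = 0.
The integer polynomial consistent with all of this is the stated p. Check: (-1, 0, 0) on the x-axis lies on the surface, and p(-1, 0, 0) = 0. ✓

x*y^2 + 2*x*y*z - 3*z^3 - 3*z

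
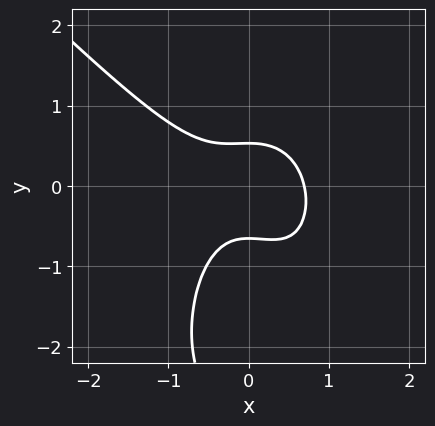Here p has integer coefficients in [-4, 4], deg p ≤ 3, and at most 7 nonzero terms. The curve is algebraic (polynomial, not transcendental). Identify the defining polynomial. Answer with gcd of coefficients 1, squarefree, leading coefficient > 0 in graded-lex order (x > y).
First, deg p = 3. No degree-2 curve has this shape.
Finally, solving for integer coefficients yields p as stated.

3*x^3 + 2*x^2*y + y^3 + 3*y^2 - 1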